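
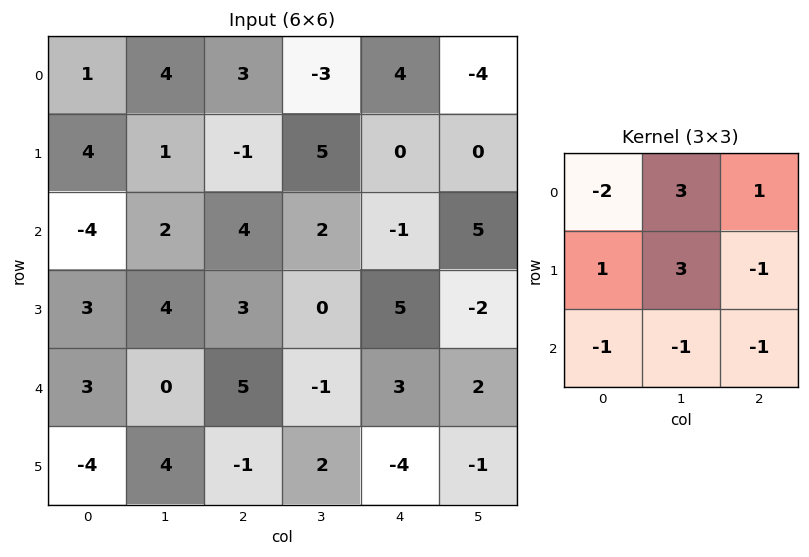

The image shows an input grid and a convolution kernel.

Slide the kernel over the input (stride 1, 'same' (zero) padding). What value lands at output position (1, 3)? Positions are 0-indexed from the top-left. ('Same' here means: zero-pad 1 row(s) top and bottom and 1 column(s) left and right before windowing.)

-2

The receptive field on the zero-padded input at this output position is [3 -3 4 / -1 5 0 / 4 2 -1]. Elementwise product with the kernel and sum: 3·-2 + -3·3 + 4·1 + -1·1 + 5·3 + 0·-1 + 4·-1 + 2·-1 + -1·-1.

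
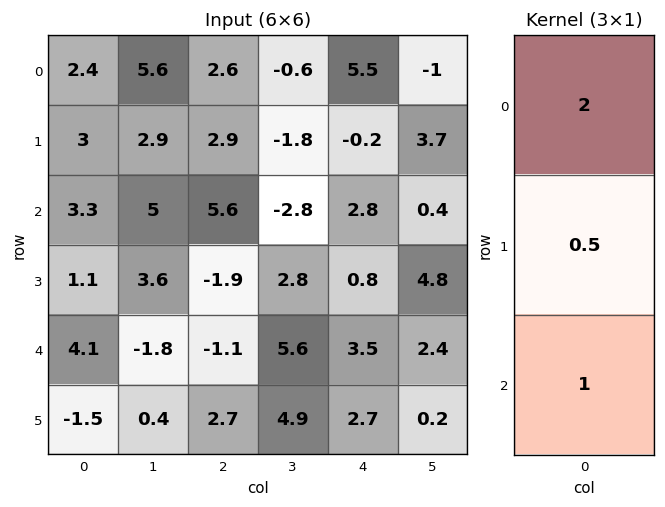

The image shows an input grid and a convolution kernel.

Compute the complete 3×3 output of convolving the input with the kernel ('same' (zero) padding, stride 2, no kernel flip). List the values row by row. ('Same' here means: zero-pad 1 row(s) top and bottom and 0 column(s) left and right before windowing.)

Output[0,0]: The receptive field on the zero-padded input at this output position is [0 / 2.4 / 3]. Elementwise product with the kernel and sum: 0·2 + 2.4·0.5 + 3·1.
Output[0,1]: The receptive field on the zero-padded input at this output position is [0 / 2.6 / 2.9]. Elementwise product with the kernel and sum: 0·2 + 2.6·0.5 + 2.9·1.

4.2 4.2 2.55
8.75 6.7 1.8
2.75 -1.65 6.05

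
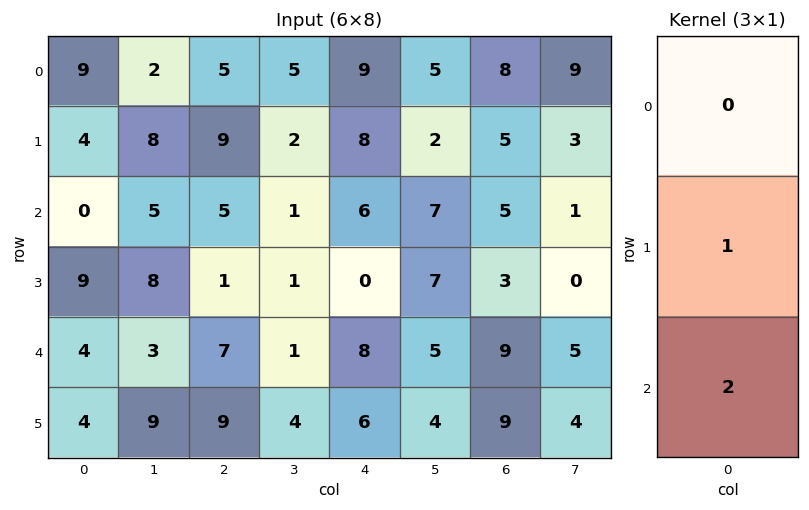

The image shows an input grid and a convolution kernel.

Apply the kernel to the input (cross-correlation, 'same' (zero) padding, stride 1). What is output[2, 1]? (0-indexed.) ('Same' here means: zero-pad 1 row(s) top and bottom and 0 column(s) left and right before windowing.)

The receptive field on the zero-padded input at this output position is [8 / 5 / 8]. Elementwise product with the kernel and sum: 5·1 + 8·2.

21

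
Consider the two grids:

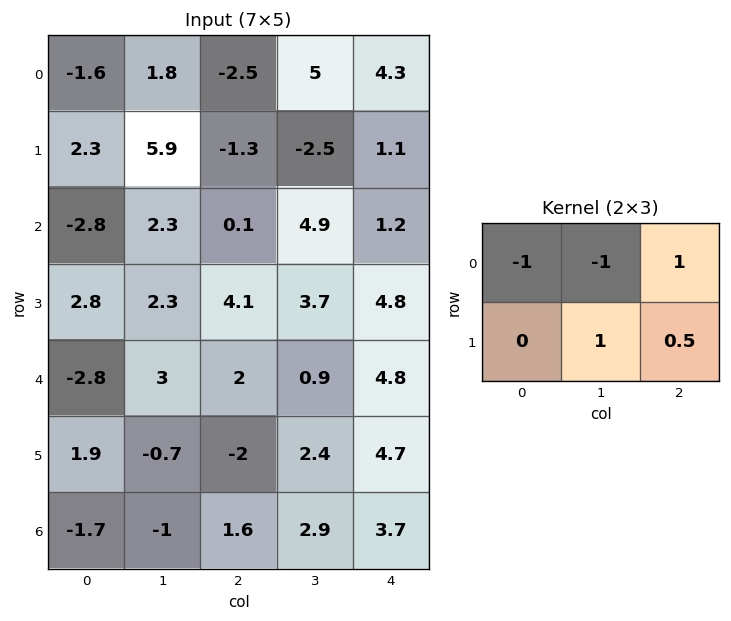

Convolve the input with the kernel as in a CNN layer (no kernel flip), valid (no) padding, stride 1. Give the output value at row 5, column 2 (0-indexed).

9.05

The receptive field on the input at this output position is [-2 2.4 4.7 / 1.6 2.9 3.7]. Elementwise product with the kernel and sum: -2·-1 + 2.4·-1 + 4.7·1 + 2.9·1 + 3.7·0.5.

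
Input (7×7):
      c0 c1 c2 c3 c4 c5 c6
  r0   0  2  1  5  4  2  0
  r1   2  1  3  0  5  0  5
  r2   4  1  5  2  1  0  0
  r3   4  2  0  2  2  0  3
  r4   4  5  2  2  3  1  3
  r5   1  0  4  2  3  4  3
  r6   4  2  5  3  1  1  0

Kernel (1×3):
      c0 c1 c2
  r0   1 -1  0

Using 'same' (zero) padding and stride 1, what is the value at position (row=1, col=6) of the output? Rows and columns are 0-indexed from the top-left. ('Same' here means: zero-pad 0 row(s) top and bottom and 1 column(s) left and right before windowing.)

-5

The receptive field on the zero-padded input at this output position is [0 5 0]. Elementwise product with the kernel and sum: 0·1 + 5·-1.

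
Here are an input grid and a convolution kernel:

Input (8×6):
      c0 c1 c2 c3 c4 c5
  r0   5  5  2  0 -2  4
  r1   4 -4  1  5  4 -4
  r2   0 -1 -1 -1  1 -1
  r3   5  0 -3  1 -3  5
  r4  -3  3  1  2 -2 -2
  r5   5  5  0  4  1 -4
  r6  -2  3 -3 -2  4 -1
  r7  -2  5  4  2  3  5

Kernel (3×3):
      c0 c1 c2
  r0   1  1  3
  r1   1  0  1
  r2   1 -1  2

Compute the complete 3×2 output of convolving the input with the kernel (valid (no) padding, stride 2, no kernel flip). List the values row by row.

20 3
-6 -10
-3 5

Output[0,0]: The receptive field on the input at this output position is [5 5 2 / 4 -4 1 / 0 -1 -1]. Elementwise product with the kernel and sum: 5·1 + 5·1 + 2·3 + 4·1 + 1·1 + 0·1 + -1·-1 + -1·2.
Output[0,1]: The receptive field on the input at this output position is [2 0 -2 / 1 5 4 / -1 -1 1]. Elementwise product with the kernel and sum: 2·1 + 0·1 + -2·3 + 1·1 + 4·1 + -1·1 + -1·-1 + 1·2.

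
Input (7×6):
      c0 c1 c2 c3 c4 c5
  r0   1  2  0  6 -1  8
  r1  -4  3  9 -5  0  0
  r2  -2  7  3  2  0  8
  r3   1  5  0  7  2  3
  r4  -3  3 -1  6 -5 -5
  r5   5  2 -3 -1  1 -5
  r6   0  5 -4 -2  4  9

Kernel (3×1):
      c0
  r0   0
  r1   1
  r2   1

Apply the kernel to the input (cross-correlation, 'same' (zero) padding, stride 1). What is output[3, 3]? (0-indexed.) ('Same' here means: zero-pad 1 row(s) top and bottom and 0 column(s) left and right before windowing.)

The receptive field on the zero-padded input at this output position is [2 / 7 / 6]. Elementwise product with the kernel and sum: 7·1 + 6·1.

13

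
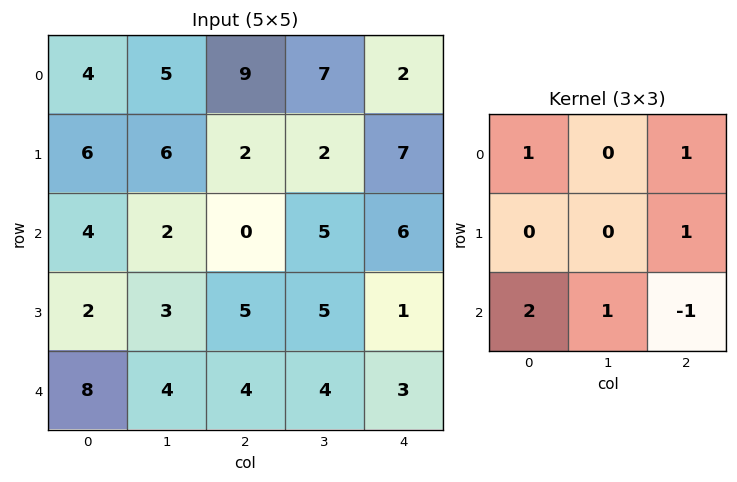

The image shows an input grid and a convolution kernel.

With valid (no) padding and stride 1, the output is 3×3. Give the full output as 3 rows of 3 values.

25 13 17
10 19 29
25 20 16

Output[0,0]: The receptive field on the input at this output position is [4 5 9 / 6 6 2 / 4 2 0]. Elementwise product with the kernel and sum: 4·1 + 9·1 + 2·1 + 4·2 + 2·1 + 0·-1.
Output[0,1]: The receptive field on the input at this output position is [5 9 7 / 6 2 2 / 2 0 5]. Elementwise product with the kernel and sum: 5·1 + 7·1 + 2·1 + 2·2 + 0·1 + 5·-1.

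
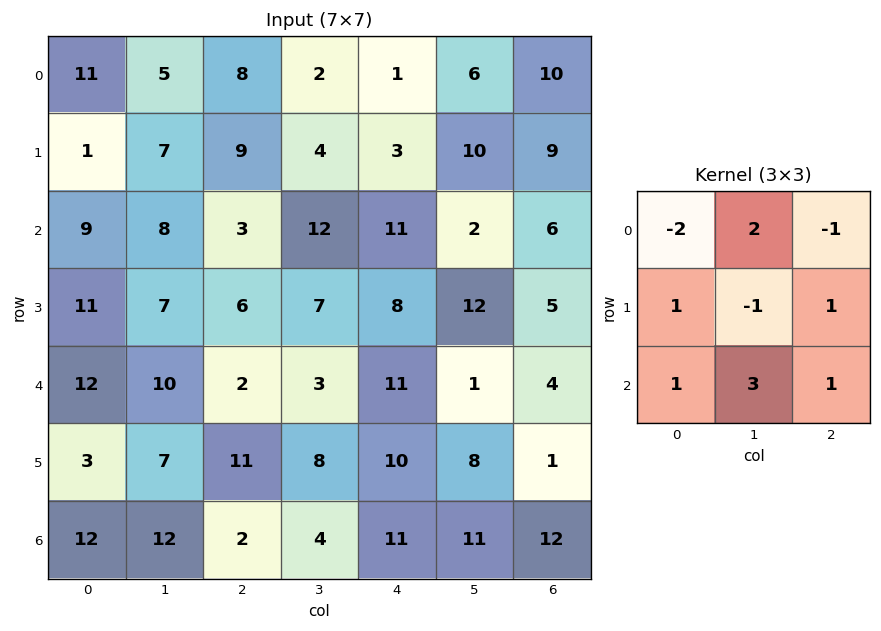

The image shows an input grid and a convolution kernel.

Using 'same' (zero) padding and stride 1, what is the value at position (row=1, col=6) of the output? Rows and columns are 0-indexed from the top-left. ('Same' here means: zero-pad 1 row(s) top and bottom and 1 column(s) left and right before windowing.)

The receptive field on the zero-padded input at this output position is [6 10 0 / 10 9 0 / 2 6 0]. Elementwise product with the kernel and sum: 6·-2 + 10·2 + 0·-1 + 10·1 + 9·-1 + 0·1 + 2·1 + 6·3 + 0·1.

29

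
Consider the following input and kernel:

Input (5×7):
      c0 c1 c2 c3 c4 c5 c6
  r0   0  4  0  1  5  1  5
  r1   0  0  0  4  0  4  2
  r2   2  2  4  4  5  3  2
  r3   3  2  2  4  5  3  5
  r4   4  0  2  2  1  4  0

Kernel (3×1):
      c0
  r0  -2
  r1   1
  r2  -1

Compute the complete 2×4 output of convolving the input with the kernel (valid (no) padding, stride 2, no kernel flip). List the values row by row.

Output[0,0]: The receptive field on the input at this output position is [0 / 0 / 2]. Elementwise product with the kernel and sum: 0·-2 + 0·1 + 2·-1.
Output[0,1]: The receptive field on the input at this output position is [0 / 0 / 4]. Elementwise product with the kernel and sum: 0·-2 + 0·1 + 4·-1.

-2 -4 -15 -10
-5 -8 -6 1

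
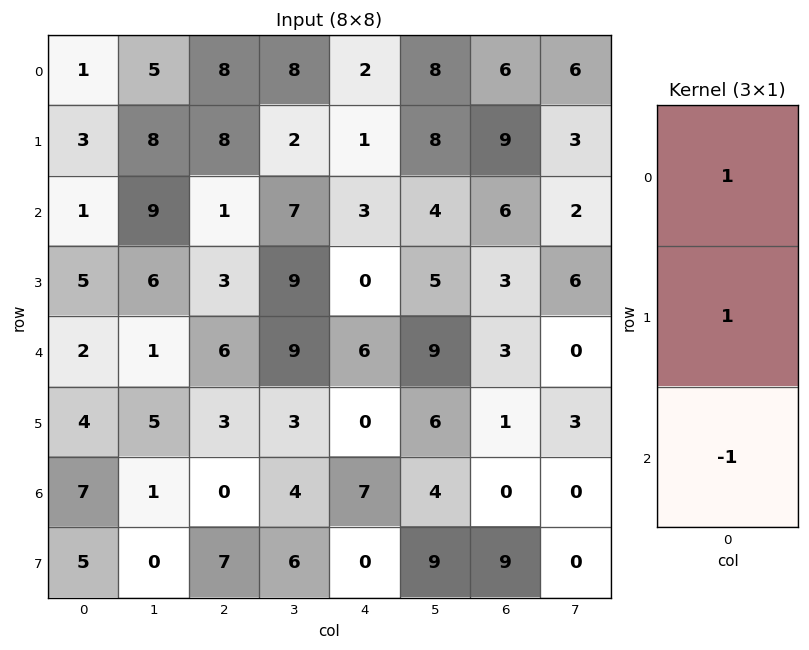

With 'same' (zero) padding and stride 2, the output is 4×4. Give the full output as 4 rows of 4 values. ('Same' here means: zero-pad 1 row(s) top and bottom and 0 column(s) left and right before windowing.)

-2 0 1 -3
-1 6 4 12
3 6 6 5
6 -4 7 -8

Output[0,0]: The receptive field on the zero-padded input at this output position is [0 / 1 / 3]. Elementwise product with the kernel and sum: 0·1 + 1·1 + 3·-1.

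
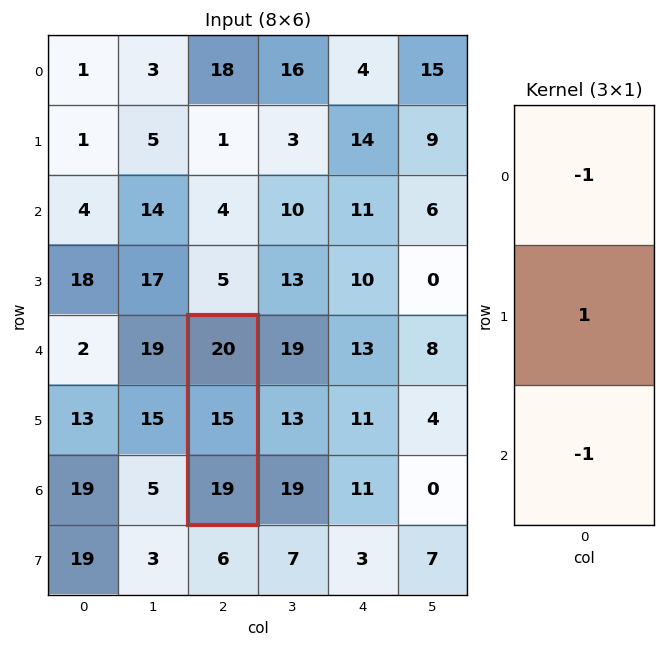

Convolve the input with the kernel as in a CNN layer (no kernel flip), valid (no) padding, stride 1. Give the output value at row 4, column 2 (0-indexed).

-24

The receptive field on the input at this output position is [20 / 15 / 19]. Elementwise product with the kernel and sum: 20·-1 + 15·1 + 19·-1.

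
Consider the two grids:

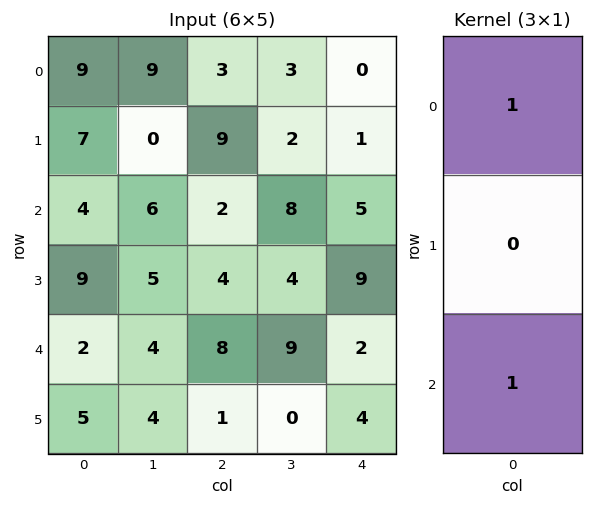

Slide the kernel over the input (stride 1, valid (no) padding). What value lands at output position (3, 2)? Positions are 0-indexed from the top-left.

5

The receptive field on the input at this output position is [4 / 8 / 1]. Elementwise product with the kernel and sum: 4·1 + 1·1.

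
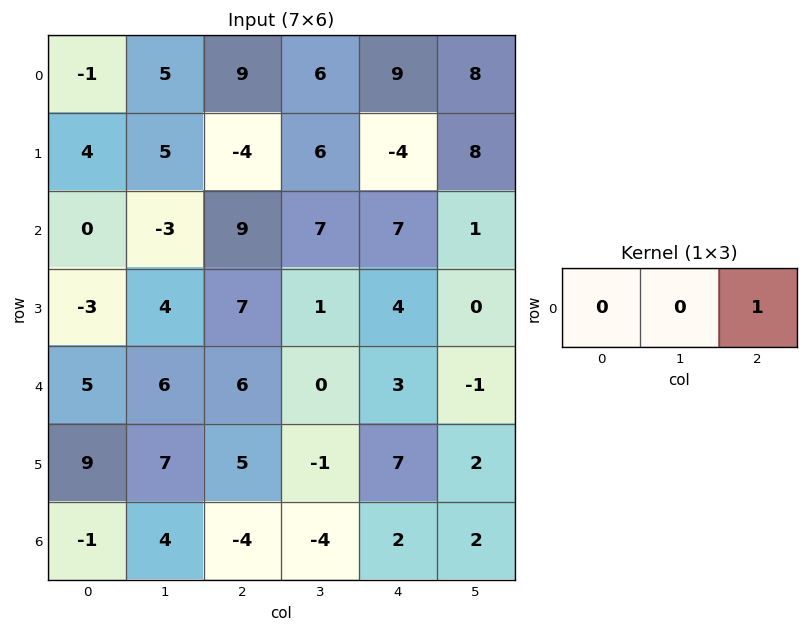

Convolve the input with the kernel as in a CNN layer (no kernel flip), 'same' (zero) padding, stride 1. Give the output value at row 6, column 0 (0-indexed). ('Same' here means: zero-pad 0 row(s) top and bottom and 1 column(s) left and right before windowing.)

4

The receptive field on the zero-padded input at this output position is [0 -1 4]. Elementwise product with the kernel and sum: 4·1.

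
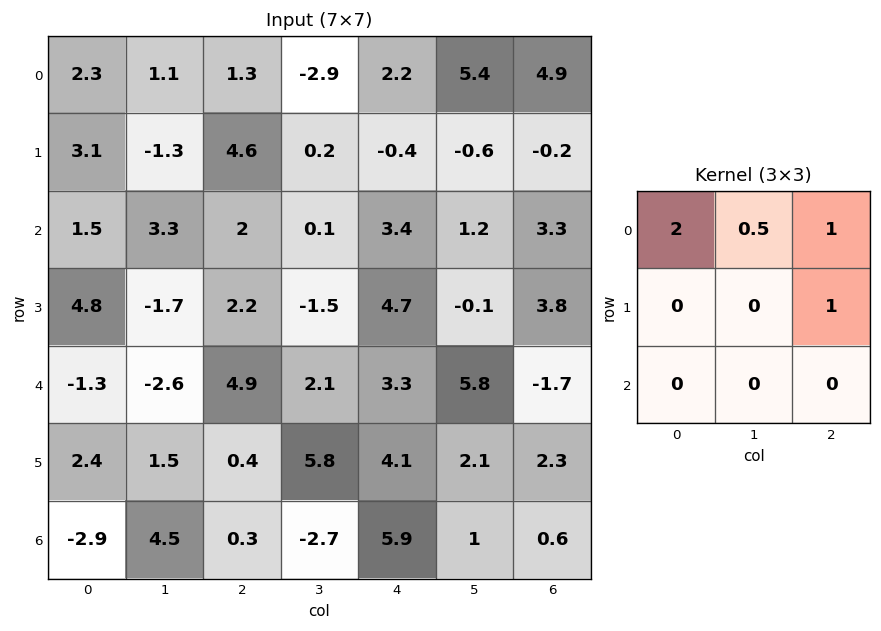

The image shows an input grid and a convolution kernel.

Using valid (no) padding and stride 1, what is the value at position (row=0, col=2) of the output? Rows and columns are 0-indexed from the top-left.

2.95

The receptive field on the input at this output position is [1.3 -2.9 2.2 / 4.6 0.2 -0.4 / 2 0.1 3.4]. Elementwise product with the kernel and sum: 1.3·2 + -2.9·0.5 + 2.2·1 + -0.4·1.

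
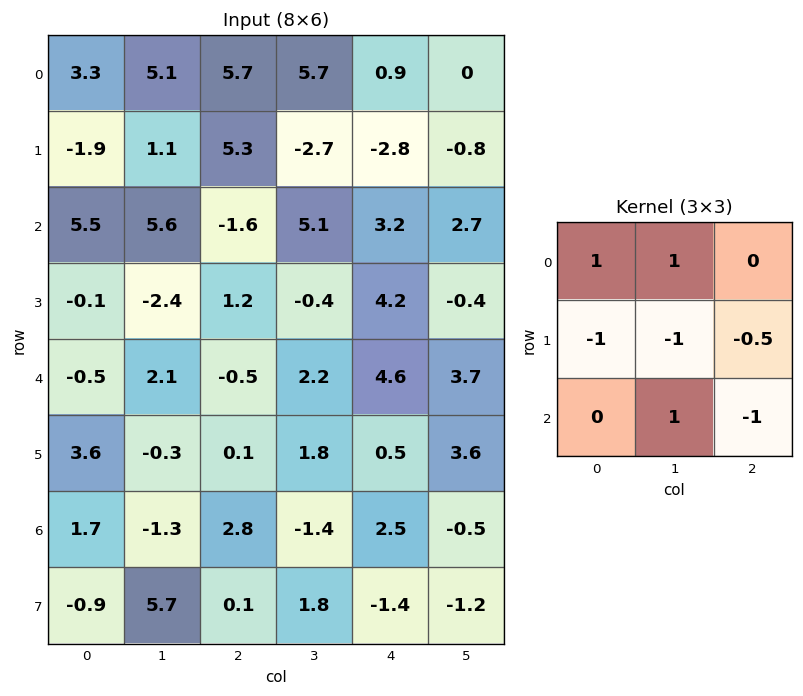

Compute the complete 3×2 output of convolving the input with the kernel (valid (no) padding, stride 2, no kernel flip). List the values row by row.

13.75 12.1
15.6 -1.8
-5.85 -4.35

Output[0,0]: The receptive field on the input at this output position is [3.3 5.1 5.7 / -1.9 1.1 5.3 / 5.5 5.6 -1.6]. Elementwise product with the kernel and sum: 3.3·1 + 5.1·1 + -1.9·-1 + 1.1·-1 + 5.3·-0.5 + 5.6·1 + -1.6·-1.
Output[0,1]: The receptive field on the input at this output position is [5.7 5.7 0.9 / 5.3 -2.7 -2.8 / -1.6 5.1 3.2]. Elementwise product with the kernel and sum: 5.7·1 + 5.7·1 + 5.3·-1 + -2.7·-1 + -2.8·-0.5 + 5.1·1 + 3.2·-1.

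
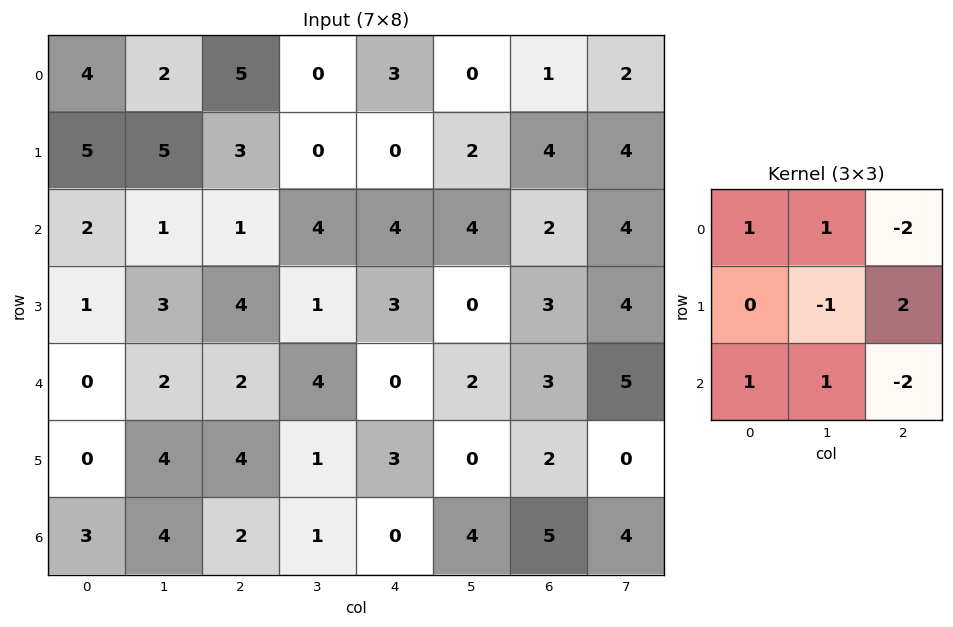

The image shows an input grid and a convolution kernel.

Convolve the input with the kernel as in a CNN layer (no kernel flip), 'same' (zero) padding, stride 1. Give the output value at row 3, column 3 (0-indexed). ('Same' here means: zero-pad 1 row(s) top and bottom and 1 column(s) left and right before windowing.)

8

The receptive field on the zero-padded input at this output position is [1 4 4 / 4 1 3 / 2 4 0]. Elementwise product with the kernel and sum: 1·1 + 4·1 + 4·-2 + 1·-1 + 3·2 + 2·1 + 4·1 + 0·-2.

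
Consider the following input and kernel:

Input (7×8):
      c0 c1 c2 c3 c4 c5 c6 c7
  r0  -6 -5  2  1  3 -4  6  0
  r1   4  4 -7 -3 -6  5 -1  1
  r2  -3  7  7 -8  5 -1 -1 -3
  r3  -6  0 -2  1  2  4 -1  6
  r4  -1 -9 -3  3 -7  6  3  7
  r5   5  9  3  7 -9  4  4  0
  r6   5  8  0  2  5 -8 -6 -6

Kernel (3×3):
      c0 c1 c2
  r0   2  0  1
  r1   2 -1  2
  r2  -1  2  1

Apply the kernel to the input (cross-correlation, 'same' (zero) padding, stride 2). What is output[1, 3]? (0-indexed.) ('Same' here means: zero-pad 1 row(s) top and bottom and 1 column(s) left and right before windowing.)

4

The receptive field on the zero-padded input at this output position is [5 -1 1 / -1 -1 -3 / 4 -1 6]. Elementwise product with the kernel and sum: 5·2 + 1·1 + -1·2 + -1·-1 + -3·2 + 4·-1 + -1·2 + 6·1.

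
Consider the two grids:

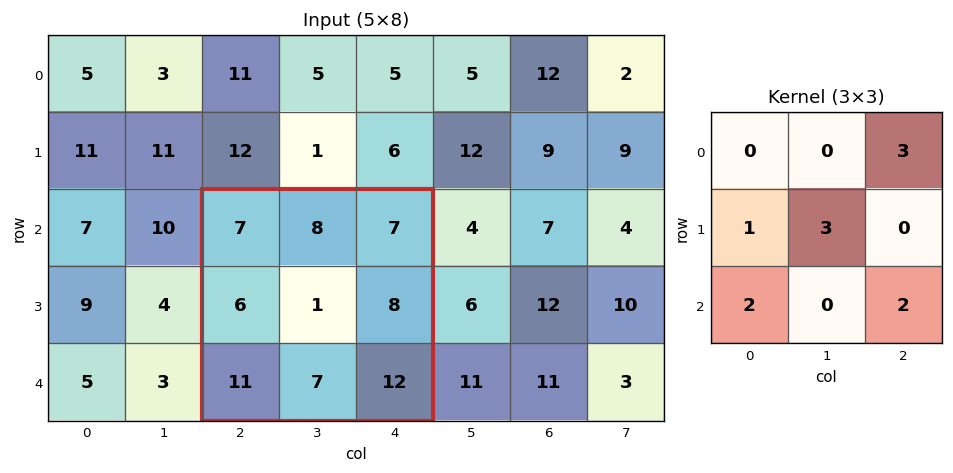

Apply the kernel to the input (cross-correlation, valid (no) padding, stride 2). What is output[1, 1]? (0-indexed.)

76

The receptive field on the input at this output position is [7 8 7 / 6 1 8 / 11 7 12]. Elementwise product with the kernel and sum: 7·3 + 6·1 + 1·3 + 11·2 + 12·2.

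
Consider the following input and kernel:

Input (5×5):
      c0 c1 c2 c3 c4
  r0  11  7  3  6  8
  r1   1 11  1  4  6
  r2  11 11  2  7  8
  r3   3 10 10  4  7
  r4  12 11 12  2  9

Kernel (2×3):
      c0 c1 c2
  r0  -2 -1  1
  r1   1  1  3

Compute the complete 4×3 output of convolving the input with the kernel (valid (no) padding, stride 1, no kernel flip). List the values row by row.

-11 13 19
16 15 33
12 15 32
53 3 24

Output[0,0]: The receptive field on the input at this output position is [11 7 3 / 1 11 1]. Elementwise product with the kernel and sum: 11·-2 + 7·-1 + 3·1 + 1·1 + 11·1 + 1·3.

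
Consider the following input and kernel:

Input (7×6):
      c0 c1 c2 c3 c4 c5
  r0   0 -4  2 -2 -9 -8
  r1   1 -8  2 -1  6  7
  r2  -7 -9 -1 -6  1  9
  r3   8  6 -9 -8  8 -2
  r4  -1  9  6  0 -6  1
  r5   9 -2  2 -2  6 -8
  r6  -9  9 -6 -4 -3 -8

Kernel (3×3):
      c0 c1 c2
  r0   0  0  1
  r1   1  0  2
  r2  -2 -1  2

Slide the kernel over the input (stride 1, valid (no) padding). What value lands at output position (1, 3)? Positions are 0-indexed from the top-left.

23

The receptive field on the input at this output position is [-1 6 7 / -6 1 9 / -8 8 -2]. Elementwise product with the kernel and sum: 7·1 + -6·1 + 9·2 + -8·-2 + 8·-1 + -2·2.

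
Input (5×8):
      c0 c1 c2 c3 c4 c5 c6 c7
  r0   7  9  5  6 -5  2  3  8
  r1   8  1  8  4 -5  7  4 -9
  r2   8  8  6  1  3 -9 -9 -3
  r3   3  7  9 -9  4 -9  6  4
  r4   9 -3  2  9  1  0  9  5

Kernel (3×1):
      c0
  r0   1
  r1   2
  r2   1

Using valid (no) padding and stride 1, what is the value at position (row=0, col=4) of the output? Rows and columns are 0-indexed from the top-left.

-12

The receptive field on the input at this output position is [-5 / -5 / 3]. Elementwise product with the kernel and sum: -5·1 + -5·2 + 3·1.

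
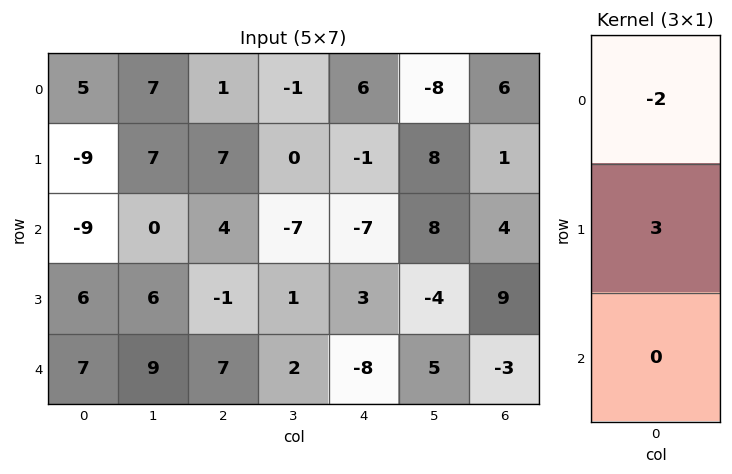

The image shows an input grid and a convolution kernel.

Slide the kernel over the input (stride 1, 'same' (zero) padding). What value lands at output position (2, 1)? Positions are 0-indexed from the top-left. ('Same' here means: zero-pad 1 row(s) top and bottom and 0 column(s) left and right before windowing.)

The receptive field on the zero-padded input at this output position is [7 / 0 / 6]. Elementwise product with the kernel and sum: 7·-2 + 0·3.

-14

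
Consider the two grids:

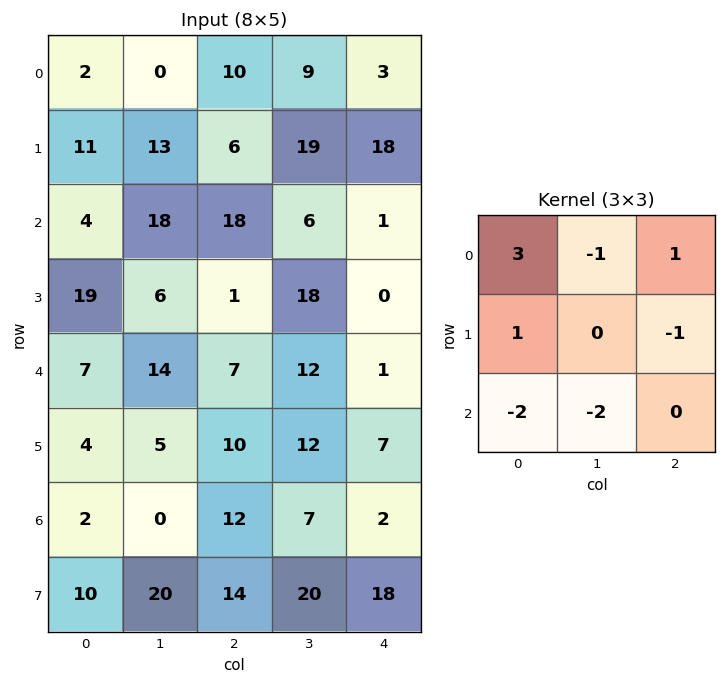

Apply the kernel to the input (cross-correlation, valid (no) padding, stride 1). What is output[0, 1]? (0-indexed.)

-79

The receptive field on the input at this output position is [0 10 9 / 13 6 19 / 18 18 6]. Elementwise product with the kernel and sum: 0·3 + 10·-1 + 9·1 + 13·1 + 19·-1 + 18·-2 + 18·-2.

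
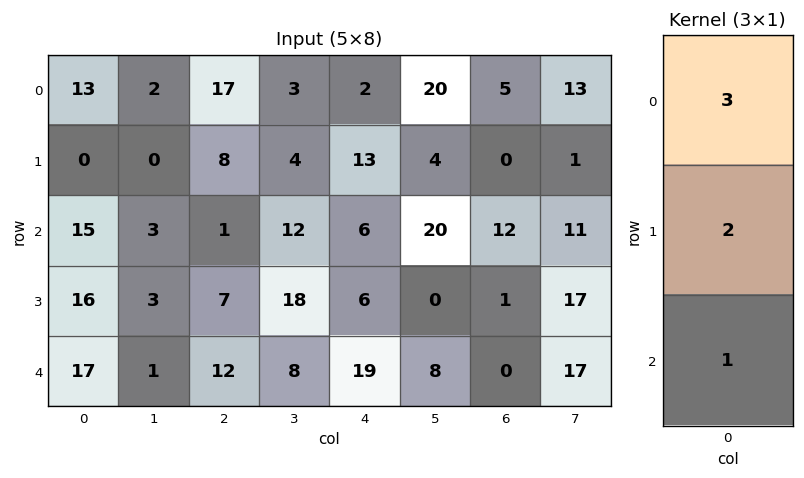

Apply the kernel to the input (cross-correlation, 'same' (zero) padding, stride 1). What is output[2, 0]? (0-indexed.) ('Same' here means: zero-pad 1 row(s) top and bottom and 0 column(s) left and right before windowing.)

46

The receptive field on the zero-padded input at this output position is [0 / 15 / 16]. Elementwise product with the kernel and sum: 0·3 + 15·2 + 16·1.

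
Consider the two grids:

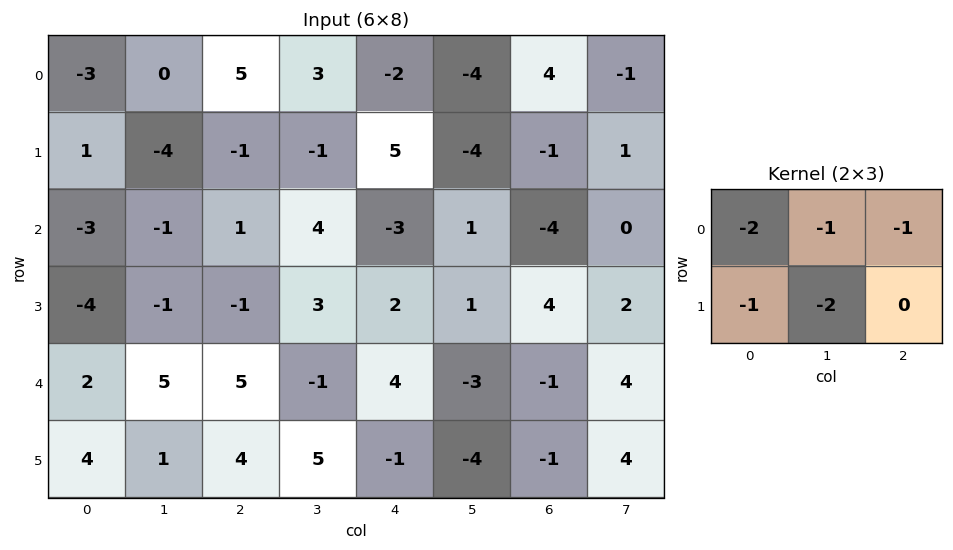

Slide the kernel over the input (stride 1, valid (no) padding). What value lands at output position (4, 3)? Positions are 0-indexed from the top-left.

The receptive field on the input at this output position is [-1 4 -3 / 5 -1 -4]. Elementwise product with the kernel and sum: -1·-2 + 4·-1 + -3·-1 + 5·-1 + -1·-2.

-2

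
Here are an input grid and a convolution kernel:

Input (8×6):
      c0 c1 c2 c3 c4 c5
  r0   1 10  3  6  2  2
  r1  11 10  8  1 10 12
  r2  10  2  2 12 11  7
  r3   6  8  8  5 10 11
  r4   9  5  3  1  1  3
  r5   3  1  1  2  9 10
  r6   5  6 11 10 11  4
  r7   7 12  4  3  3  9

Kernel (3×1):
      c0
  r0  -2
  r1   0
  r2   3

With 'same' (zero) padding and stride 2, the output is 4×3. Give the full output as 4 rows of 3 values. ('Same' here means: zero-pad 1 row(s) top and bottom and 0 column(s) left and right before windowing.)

Output[0,0]: The receptive field on the zero-padded input at this output position is [0 / 1 / 11]. Elementwise product with the kernel and sum: 0·-2 + 11·3.
Output[0,1]: The receptive field on the zero-padded input at this output position is [0 / 3 / 8]. Elementwise product with the kernel and sum: 0·-2 + 8·3.

33 24 30
-4 8 10
-3 -13 7
15 10 -9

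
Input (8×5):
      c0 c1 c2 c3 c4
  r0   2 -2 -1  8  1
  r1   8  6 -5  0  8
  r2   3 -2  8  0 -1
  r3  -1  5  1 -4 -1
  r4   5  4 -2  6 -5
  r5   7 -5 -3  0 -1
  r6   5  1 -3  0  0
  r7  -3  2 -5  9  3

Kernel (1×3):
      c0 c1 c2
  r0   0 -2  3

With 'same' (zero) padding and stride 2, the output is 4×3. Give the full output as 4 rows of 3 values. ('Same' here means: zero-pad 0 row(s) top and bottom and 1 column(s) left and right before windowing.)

-10 26 -2
-12 -16 2
2 22 10
-7 6 0

Output[0,0]: The receptive field on the zero-padded input at this output position is [0 2 -2]. Elementwise product with the kernel and sum: 2·-2 + -2·3.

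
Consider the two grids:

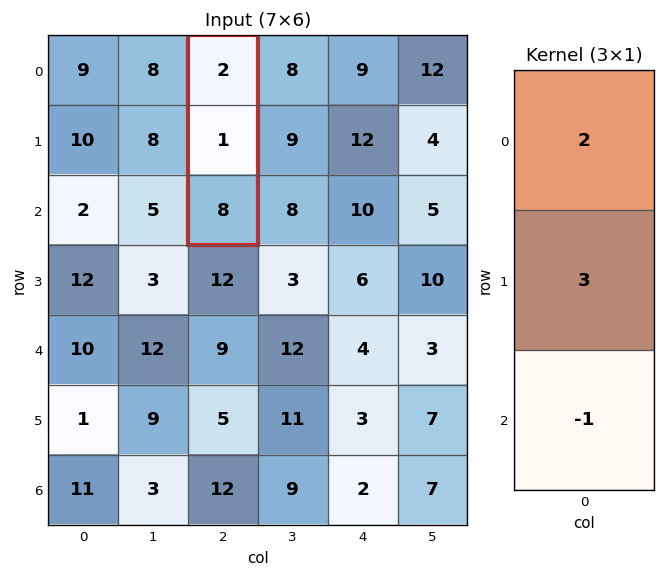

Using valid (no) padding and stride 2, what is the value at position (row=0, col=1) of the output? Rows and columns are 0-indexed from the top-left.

-1

The receptive field on the input at this output position is [2 / 1 / 8]. Elementwise product with the kernel and sum: 2·2 + 1·3 + 8·-1.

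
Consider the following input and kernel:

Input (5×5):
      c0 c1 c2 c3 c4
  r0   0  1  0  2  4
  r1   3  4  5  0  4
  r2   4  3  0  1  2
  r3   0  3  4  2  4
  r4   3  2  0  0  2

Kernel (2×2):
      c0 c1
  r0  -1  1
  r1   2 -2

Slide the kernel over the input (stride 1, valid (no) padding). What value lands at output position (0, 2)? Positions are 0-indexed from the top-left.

The receptive field on the input at this output position is [0 2 / 5 0]. Elementwise product with the kernel and sum: 0·-1 + 2·1 + 5·2 + 0·-2.

12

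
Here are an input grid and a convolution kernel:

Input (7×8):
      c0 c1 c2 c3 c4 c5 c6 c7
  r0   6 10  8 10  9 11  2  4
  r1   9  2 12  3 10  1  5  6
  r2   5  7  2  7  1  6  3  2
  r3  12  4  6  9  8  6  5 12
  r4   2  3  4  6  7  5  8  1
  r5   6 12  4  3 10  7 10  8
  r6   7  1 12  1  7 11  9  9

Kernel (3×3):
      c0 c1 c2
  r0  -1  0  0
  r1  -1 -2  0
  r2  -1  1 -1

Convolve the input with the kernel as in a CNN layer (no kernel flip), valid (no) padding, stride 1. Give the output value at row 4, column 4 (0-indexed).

-36

The receptive field on the input at this output position is [7 5 8 / 10 7 10 / 7 11 9]. Elementwise product with the kernel and sum: 7·-1 + 10·-1 + 7·-2 + 7·-1 + 11·1 + 9·-1.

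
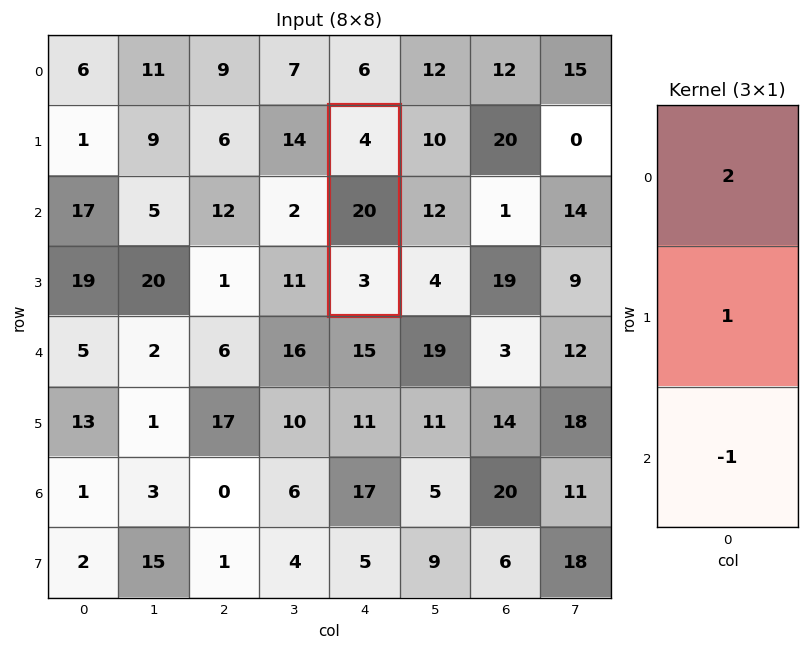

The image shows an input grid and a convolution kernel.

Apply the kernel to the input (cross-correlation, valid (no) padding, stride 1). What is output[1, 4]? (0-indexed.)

25

The receptive field on the input at this output position is [4 / 20 / 3]. Elementwise product with the kernel and sum: 4·2 + 20·1 + 3·-1.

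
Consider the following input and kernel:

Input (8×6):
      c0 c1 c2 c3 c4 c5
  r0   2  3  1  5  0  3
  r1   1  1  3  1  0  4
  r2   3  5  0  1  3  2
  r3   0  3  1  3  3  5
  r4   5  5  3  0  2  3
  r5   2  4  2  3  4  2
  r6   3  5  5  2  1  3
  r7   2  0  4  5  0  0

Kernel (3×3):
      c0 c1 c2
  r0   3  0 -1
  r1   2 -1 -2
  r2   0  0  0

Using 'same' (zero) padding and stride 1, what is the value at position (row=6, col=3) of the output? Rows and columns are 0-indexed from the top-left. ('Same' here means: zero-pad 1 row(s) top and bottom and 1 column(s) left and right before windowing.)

8

The receptive field on the zero-padded input at this output position is [2 3 4 / 5 2 1 / 4 5 0]. Elementwise product with the kernel and sum: 2·3 + 4·-1 + 5·2 + 2·-1 + 1·-2.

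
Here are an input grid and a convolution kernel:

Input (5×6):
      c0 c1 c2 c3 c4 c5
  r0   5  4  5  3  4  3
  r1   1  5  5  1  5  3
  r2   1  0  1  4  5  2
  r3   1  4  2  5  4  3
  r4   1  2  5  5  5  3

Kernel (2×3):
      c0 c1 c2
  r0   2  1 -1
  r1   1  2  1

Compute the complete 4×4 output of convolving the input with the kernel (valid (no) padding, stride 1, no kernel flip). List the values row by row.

Output[0,0]: The receptive field on the input at this output position is [5 4 5 / 1 5 5]. Elementwise product with the kernel and sum: 5·2 + 4·1 + 5·-1 + 1·1 + 5·2 + 5·1.
Output[0,1]: The receptive field on the input at this output position is [4 5 3 / 5 5 1]. Elementwise product with the kernel and sum: 4·2 + 5·1 + 3·-1 + 5·1 + 5·2 + 1·1.

25 26 21 21
4 20 20 20
12 10 17 27
14 22 25 29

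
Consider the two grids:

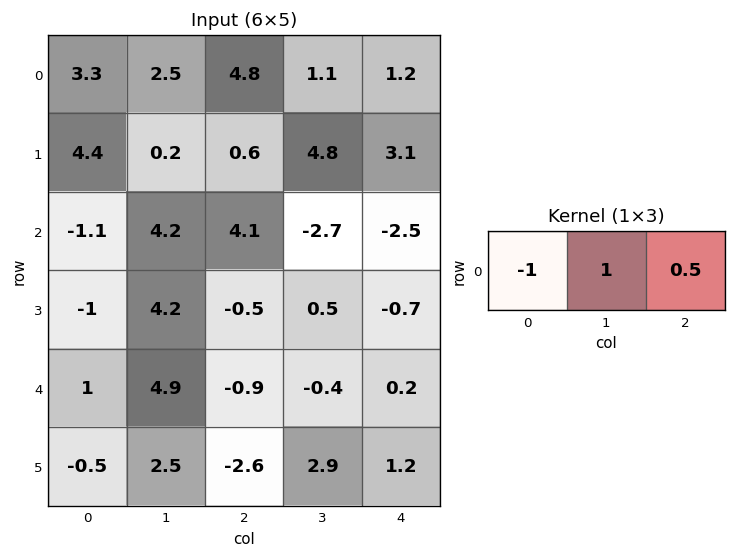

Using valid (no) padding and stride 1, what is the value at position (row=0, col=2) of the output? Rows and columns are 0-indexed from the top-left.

The receptive field on the input at this output position is [4.8 1.1 1.2]. Elementwise product with the kernel and sum: 4.8·-1 + 1.1·1 + 1.2·0.5.

-3.1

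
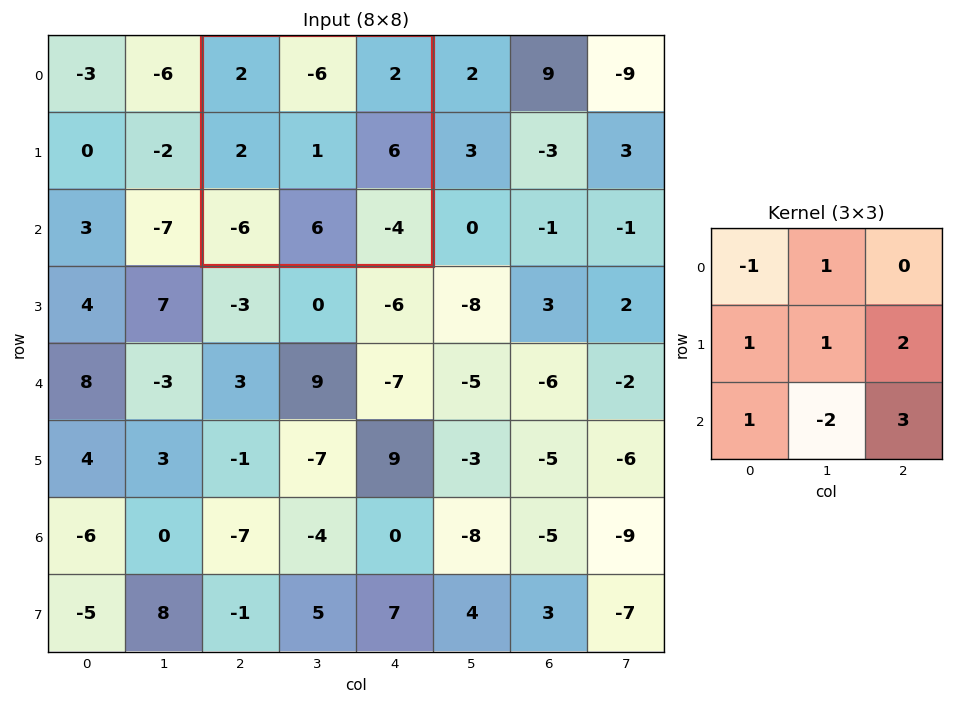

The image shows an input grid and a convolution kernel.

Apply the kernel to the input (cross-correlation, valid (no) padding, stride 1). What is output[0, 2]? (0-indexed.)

-23

The receptive field on the input at this output position is [2 -6 2 / 2 1 6 / -6 6 -4]. Elementwise product with the kernel and sum: 2·-1 + -6·1 + 2·1 + 1·1 + 6·2 + -6·1 + 6·-2 + -4·3.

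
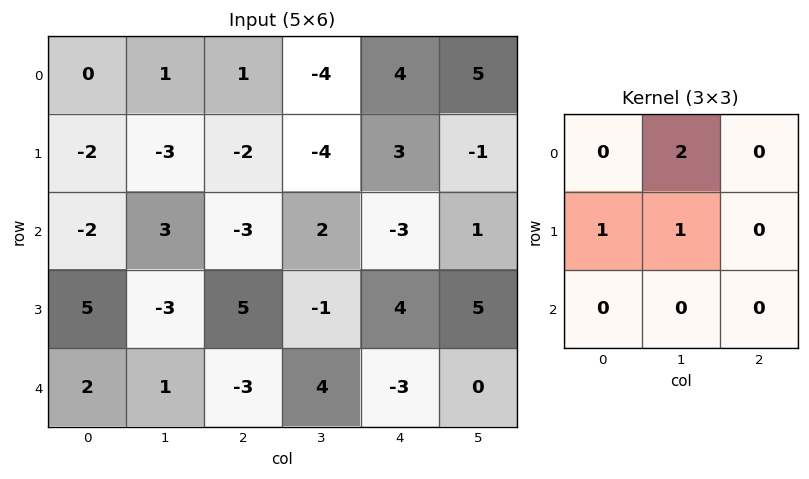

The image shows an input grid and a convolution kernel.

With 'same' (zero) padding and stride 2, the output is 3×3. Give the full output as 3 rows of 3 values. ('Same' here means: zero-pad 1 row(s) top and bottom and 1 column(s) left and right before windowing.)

0 2 0
-6 -4 5
12 8 9

Output[0,0]: The receptive field on the zero-padded input at this output position is [0 0 0 / 0 0 1 / 0 -2 -3]. Elementwise product with the kernel and sum: 0·2 + 0·1 + 0·1.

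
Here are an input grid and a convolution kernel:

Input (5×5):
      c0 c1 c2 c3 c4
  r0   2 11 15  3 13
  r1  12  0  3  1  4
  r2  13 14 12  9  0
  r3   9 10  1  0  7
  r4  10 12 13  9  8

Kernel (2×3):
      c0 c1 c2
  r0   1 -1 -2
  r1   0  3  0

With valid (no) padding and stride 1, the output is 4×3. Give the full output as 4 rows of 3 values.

Output[0,0]: The receptive field on the input at this output position is [2 11 15 / 12 0 3]. Elementwise product with the kernel and sum: 2·1 + 11·-1 + 15·-2 + 0·3.
Output[0,1]: The receptive field on the input at this output position is [11 15 3 / 0 3 1]. Elementwise product with the kernel and sum: 11·1 + 15·-1 + 3·-2 + 3·3.

-39 -1 -11
48 31 21
5 -13 3
33 48 14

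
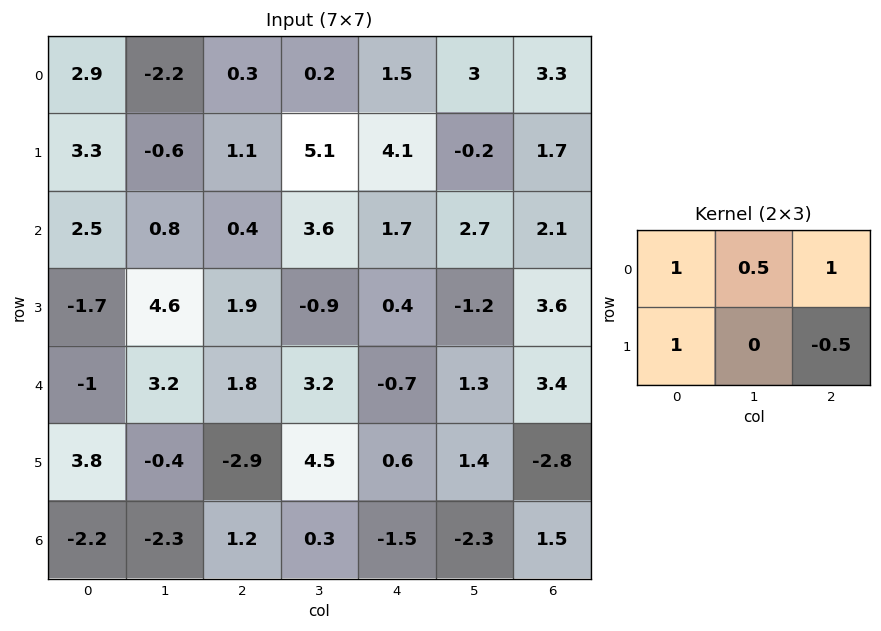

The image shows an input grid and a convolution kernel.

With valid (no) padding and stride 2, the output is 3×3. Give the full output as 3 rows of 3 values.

4.85 0.95 9.55
0.65 5.6 3.75
7.65 -0.5 5.35

Output[0,0]: The receptive field on the input at this output position is [2.9 -2.2 0.3 / 3.3 -0.6 1.1]. Elementwise product with the kernel and sum: 2.9·1 + -2.2·0.5 + 0.3·1 + 3.3·1 + 1.1·-0.5.
Output[0,1]: The receptive field on the input at this output position is [0.3 0.2 1.5 / 1.1 5.1 4.1]. Elementwise product with the kernel and sum: 0.3·1 + 0.2·0.5 + 1.5·1 + 1.1·1 + 4.1·-0.5.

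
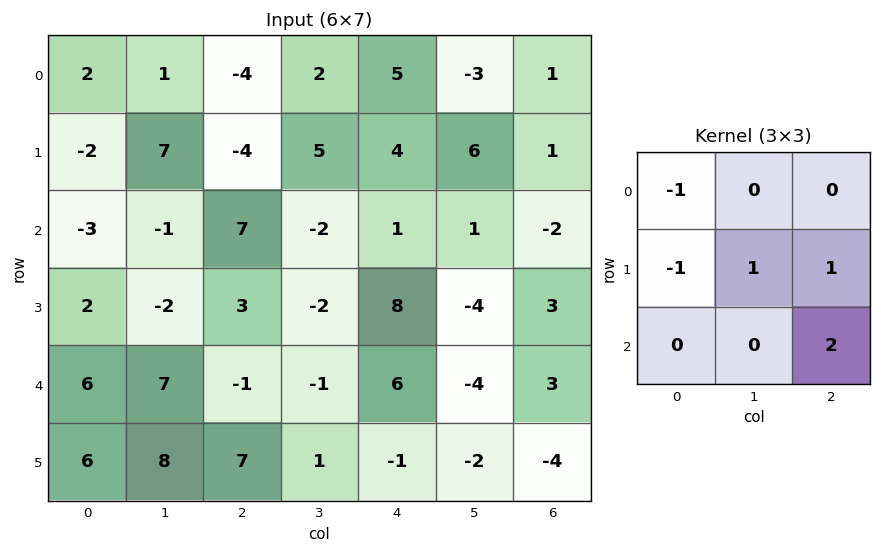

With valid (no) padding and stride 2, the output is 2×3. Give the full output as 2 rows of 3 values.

Output[0,0]: The receptive field on the input at this output position is [2 1 -4 / -2 7 -4 / -3 -1 7]. Elementwise product with the kernel and sum: 2·-1 + -2·-1 + 7·1 + -4·1 + 7·2.
Output[0,1]: The receptive field on the input at this output position is [-4 2 5 / -4 5 4 / 7 -2 1]. Elementwise product with the kernel and sum: -4·-1 + -4·-1 + 5·1 + 4·1 + 1·2.

17 19 -6
0 8 -4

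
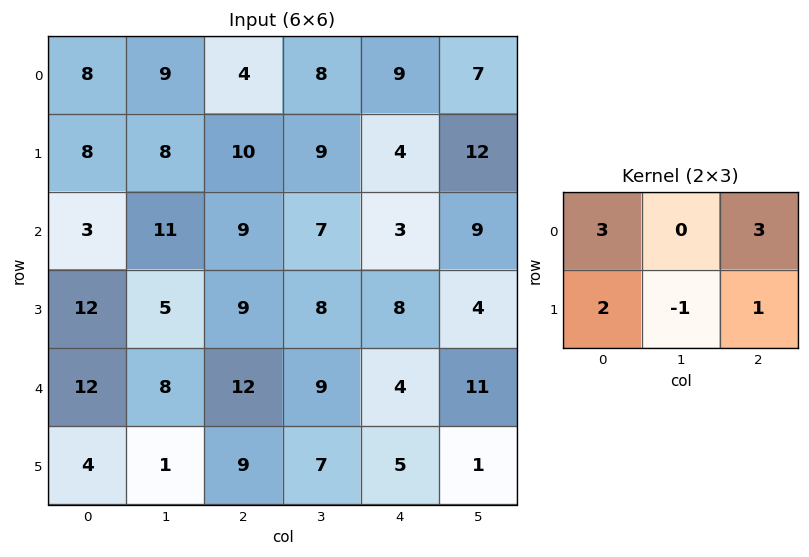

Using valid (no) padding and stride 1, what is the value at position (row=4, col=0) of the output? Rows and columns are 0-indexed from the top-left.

The receptive field on the input at this output position is [12 8 12 / 4 1 9]. Elementwise product with the kernel and sum: 12·3 + 12·3 + 4·2 + 1·-1 + 9·1.

88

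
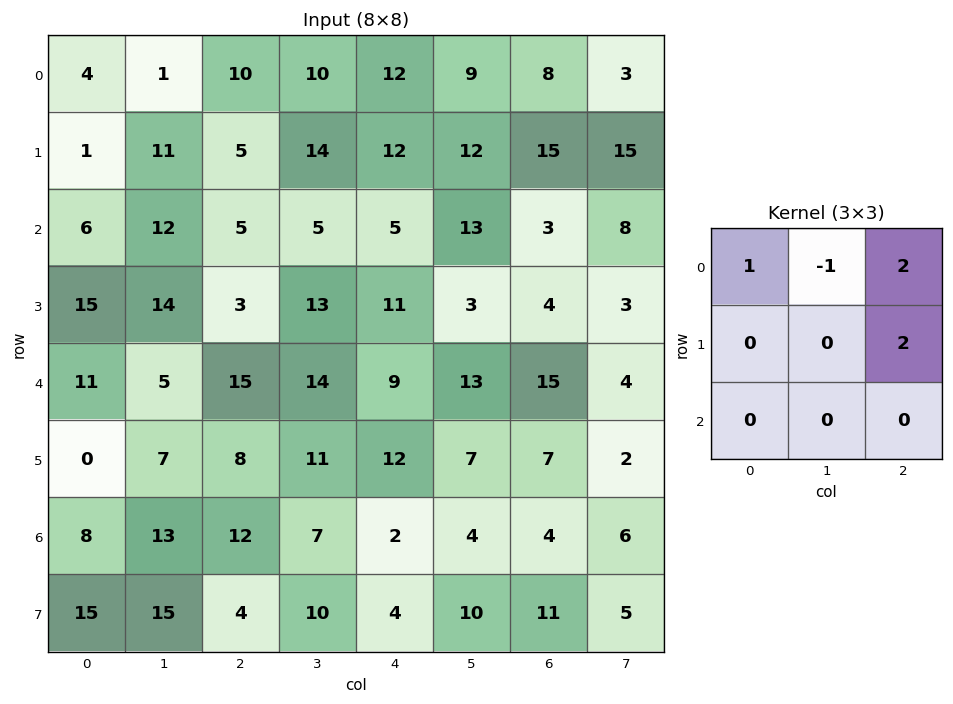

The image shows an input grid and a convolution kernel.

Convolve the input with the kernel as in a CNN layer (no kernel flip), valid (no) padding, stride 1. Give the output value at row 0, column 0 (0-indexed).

The receptive field on the input at this output position is [4 1 10 / 1 11 5 / 6 12 5]. Elementwise product with the kernel and sum: 4·1 + 1·-1 + 10·2 + 5·2.

33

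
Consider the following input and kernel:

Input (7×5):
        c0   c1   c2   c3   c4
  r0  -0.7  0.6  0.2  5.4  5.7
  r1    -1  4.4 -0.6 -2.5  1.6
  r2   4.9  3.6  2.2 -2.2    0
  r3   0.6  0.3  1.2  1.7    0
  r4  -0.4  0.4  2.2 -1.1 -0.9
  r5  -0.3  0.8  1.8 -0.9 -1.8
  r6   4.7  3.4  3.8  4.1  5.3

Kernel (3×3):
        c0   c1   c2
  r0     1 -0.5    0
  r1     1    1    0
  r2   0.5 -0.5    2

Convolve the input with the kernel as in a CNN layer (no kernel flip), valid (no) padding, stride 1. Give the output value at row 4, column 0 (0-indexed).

8.15

The receptive field on the input at this output position is [-0.4 0.4 2.2 / -0.3 0.8 1.8 / 4.7 3.4 3.8]. Elementwise product with the kernel and sum: -0.4·1 + 0.4·-0.5 + -0.3·1 + 0.8·1 + 4.7·0.5 + 3.4·-0.5 + 3.8·2.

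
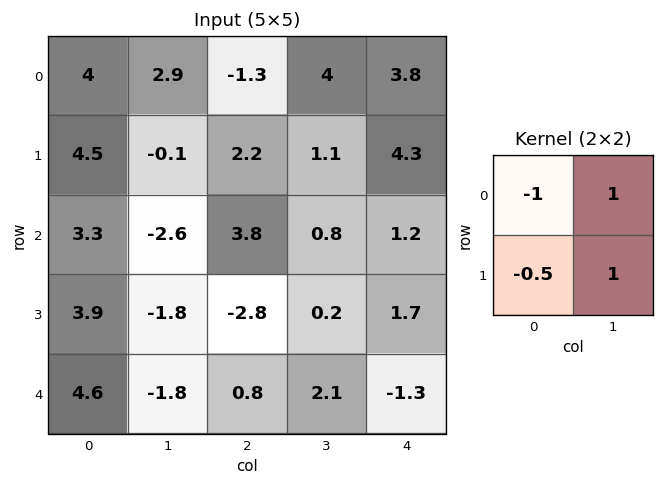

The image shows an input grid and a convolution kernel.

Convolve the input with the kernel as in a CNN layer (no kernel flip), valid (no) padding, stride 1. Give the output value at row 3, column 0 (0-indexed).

The receptive field on the input at this output position is [3.9 -1.8 / 4.6 -1.8]. Elementwise product with the kernel and sum: 3.9·-1 + -1.8·1 + 4.6·-0.5 + -1.8·1.

-9.8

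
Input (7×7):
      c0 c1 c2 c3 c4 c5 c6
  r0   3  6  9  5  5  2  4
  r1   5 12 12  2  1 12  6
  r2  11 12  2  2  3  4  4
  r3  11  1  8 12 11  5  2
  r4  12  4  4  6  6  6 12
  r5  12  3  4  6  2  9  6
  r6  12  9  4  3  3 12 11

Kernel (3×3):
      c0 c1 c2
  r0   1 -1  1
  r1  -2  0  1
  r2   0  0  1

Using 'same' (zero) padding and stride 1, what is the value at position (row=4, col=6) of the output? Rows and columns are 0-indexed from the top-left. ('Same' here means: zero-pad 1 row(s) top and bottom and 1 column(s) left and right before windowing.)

The receptive field on the zero-padded input at this output position is [5 2 0 / 6 12 0 / 9 6 0]. Elementwise product with the kernel and sum: 5·1 + 2·-1 + 0·1 + 6·-2 + 0·1 + 0·1.

-9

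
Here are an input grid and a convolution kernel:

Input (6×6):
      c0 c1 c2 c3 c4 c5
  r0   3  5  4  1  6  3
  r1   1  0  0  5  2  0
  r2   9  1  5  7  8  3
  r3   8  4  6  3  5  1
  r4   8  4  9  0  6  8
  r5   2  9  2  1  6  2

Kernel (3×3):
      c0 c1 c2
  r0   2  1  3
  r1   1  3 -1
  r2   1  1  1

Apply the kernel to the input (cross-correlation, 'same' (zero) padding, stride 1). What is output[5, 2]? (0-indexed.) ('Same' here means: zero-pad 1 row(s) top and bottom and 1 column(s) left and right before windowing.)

31

The receptive field on the zero-padded input at this output position is [4 9 0 / 9 2 1 / 0 0 0]. Elementwise product with the kernel and sum: 4·2 + 9·1 + 0·3 + 9·1 + 2·3 + 1·-1 + 0·1 + 0·1 + 0·1.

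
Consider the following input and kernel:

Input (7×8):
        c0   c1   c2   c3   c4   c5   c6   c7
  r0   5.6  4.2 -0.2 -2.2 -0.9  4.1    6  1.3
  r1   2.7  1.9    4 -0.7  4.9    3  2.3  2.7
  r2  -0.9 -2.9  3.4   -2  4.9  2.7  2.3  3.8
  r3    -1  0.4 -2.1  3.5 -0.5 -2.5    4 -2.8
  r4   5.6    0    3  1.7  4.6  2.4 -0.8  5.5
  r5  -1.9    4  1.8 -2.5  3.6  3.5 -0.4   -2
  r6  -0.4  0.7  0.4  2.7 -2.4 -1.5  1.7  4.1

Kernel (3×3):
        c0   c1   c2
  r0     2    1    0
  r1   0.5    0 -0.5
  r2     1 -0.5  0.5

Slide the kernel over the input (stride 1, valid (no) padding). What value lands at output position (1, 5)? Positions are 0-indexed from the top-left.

1.85

The receptive field on the input at this output position is [3 2.3 2.7 / 2.7 2.3 3.8 / -2.5 4 -2.8]. Elementwise product with the kernel and sum: 3·2 + 2.3·1 + 2.7·0.5 + 3.8·-0.5 + -2.5·1 + 4·-0.5 + -2.8·0.5.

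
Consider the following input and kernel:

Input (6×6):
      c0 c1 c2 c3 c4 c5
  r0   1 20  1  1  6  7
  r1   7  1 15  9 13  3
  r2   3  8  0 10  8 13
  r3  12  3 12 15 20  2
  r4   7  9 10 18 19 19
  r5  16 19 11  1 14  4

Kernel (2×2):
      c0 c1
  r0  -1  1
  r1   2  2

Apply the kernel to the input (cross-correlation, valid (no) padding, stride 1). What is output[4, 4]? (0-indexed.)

36

The receptive field on the input at this output position is [19 19 / 14 4]. Elementwise product with the kernel and sum: 19·-1 + 19·1 + 14·2 + 4·2.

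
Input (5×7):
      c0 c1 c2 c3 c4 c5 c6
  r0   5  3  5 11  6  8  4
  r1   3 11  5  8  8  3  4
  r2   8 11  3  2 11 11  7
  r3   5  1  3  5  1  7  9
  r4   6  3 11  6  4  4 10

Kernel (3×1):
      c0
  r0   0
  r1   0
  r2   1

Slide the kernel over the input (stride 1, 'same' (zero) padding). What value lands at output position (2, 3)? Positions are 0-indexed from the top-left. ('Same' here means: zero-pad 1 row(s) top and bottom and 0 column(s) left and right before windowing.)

The receptive field on the zero-padded input at this output position is [8 / 2 / 5]. Elementwise product with the kernel and sum: 5·1.

5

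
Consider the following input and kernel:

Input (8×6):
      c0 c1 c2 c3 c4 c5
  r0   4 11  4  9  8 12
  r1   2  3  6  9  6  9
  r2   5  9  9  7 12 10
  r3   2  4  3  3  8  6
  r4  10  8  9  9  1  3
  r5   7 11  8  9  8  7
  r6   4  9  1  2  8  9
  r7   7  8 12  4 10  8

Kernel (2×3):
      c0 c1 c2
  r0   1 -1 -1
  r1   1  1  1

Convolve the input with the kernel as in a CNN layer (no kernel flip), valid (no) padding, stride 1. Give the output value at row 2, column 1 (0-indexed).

3

The receptive field on the input at this output position is [9 9 7 / 4 3 3]. Elementwise product with the kernel and sum: 9·1 + 9·-1 + 7·-1 + 4·1 + 3·1 + 3·1.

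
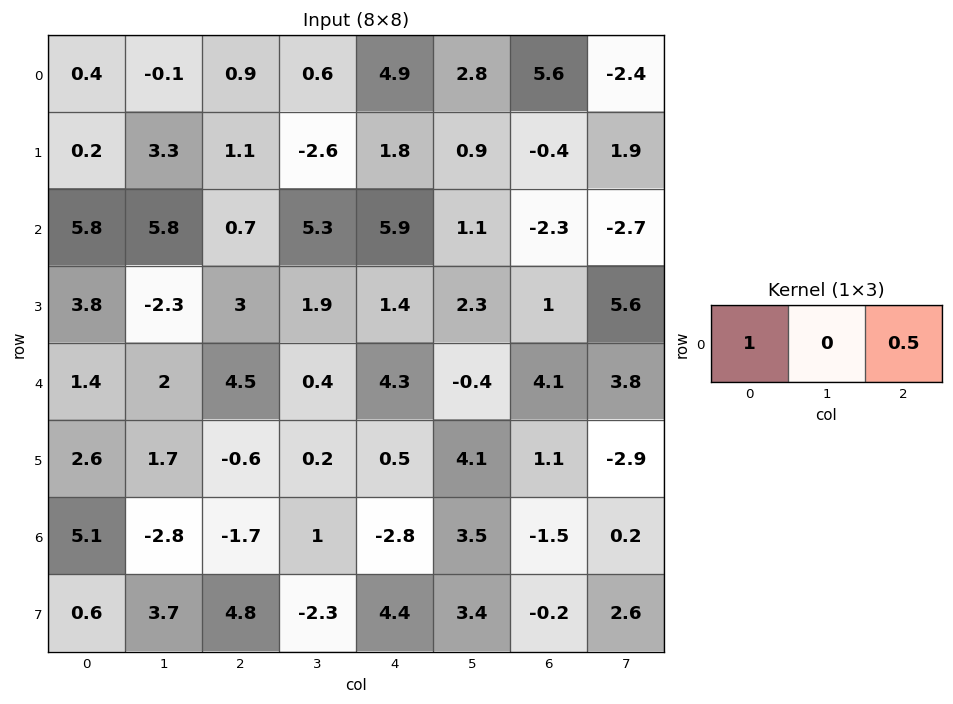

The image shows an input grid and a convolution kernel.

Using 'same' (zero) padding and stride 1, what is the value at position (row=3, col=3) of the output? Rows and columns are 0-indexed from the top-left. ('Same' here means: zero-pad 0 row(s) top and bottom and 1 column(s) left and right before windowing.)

The receptive field on the zero-padded input at this output position is [3 1.9 1.4]. Elementwise product with the kernel and sum: 3·1 + 1.4·0.5.

3.7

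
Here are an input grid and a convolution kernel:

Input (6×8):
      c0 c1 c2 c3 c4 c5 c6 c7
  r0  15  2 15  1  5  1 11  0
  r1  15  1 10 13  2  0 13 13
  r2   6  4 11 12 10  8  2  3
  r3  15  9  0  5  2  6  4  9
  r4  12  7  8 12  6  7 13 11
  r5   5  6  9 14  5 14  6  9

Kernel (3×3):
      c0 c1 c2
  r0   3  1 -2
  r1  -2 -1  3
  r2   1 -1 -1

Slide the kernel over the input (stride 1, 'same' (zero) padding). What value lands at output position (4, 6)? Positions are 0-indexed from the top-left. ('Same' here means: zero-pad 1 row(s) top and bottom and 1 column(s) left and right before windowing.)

The receptive field on the zero-padded input at this output position is [6 4 9 / 7 13 11 / 14 6 9]. Elementwise product with the kernel and sum: 6·3 + 4·1 + 9·-2 + 7·-2 + 13·-1 + 11·3 + 14·1 + 6·-1 + 9·-1.

9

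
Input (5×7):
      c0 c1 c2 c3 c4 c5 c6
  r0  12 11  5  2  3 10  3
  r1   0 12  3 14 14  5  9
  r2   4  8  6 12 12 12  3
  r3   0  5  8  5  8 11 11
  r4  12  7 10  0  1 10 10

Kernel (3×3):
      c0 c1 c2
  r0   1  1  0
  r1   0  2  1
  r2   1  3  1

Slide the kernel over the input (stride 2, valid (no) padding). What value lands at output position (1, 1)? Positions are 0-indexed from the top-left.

The receptive field on the input at this output position is [6 12 12 / 8 5 8 / 10 0 1]. Elementwise product with the kernel and sum: 6·1 + 12·1 + 5·2 + 8·1 + 10·1 + 0·3 + 1·1.

47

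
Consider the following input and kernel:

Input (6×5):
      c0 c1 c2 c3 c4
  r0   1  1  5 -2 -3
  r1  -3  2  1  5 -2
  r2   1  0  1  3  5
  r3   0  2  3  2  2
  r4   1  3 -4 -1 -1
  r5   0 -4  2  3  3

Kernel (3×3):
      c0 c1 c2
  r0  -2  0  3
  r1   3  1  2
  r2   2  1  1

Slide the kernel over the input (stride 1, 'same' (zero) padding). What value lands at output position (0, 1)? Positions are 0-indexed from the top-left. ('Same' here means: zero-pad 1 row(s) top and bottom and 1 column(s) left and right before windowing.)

11

The receptive field on the zero-padded input at this output position is [0 0 0 / 1 1 5 / -3 2 1]. Elementwise product with the kernel and sum: 0·-2 + 0·3 + 1·3 + 1·1 + 5·2 + -3·2 + 2·1 + 1·1.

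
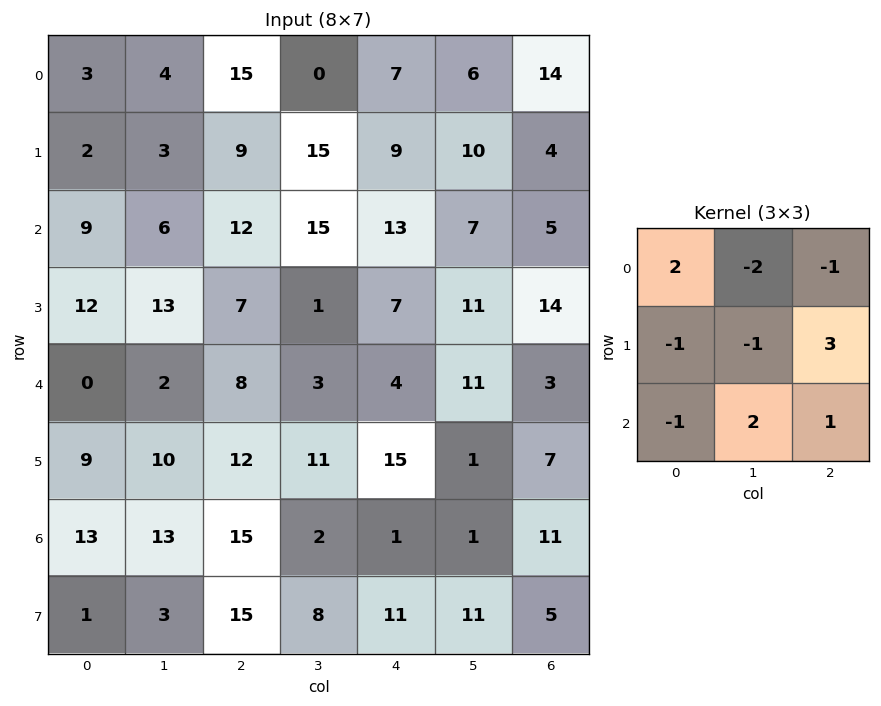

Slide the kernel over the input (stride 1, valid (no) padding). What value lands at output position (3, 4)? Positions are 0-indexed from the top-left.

The receptive field on the input at this output position is [7 11 14 / 4 11 3 / 15 1 7]. Elementwise product with the kernel and sum: 7·2 + 11·-2 + 14·-1 + 4·-1 + 11·-1 + 3·3 + 15·-1 + 1·2 + 7·1.

-34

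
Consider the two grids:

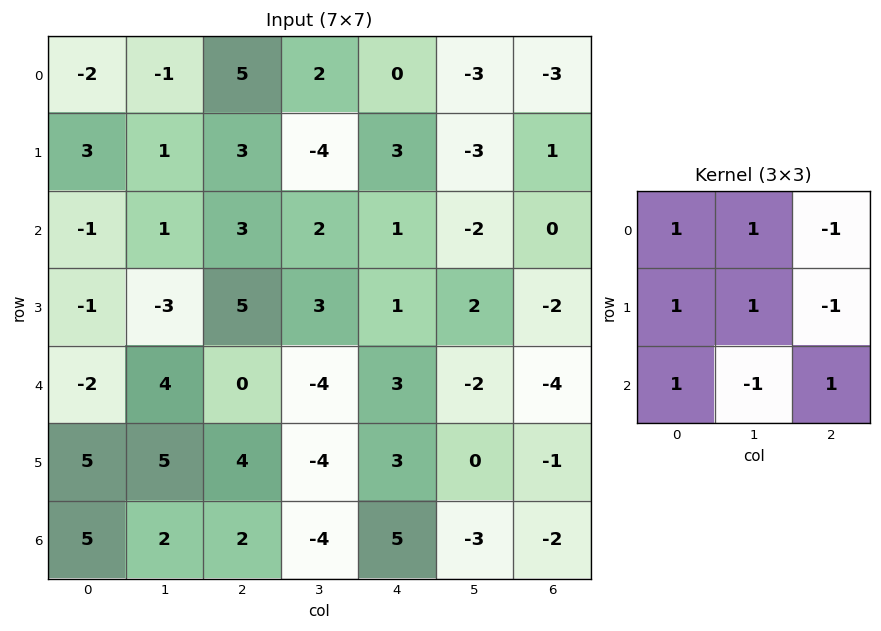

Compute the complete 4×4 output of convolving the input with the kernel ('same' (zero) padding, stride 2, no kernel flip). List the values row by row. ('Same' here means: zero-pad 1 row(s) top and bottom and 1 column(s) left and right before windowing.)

Output[0,0]: The receptive field on the zero-padded input at this output position is [0 0 0 / 0 -2 -1 / 0 3 1]. Elementwise product with the kernel and sum: 0·1 + 0·1 + 0·-1 + 0·1 + -2·1 + -1·-1 + 0·1 + 3·-1 + 1·1.

-3 -4 -5 -10
-2 5 11 0
-4 4 -4 -5
3 21 3 -6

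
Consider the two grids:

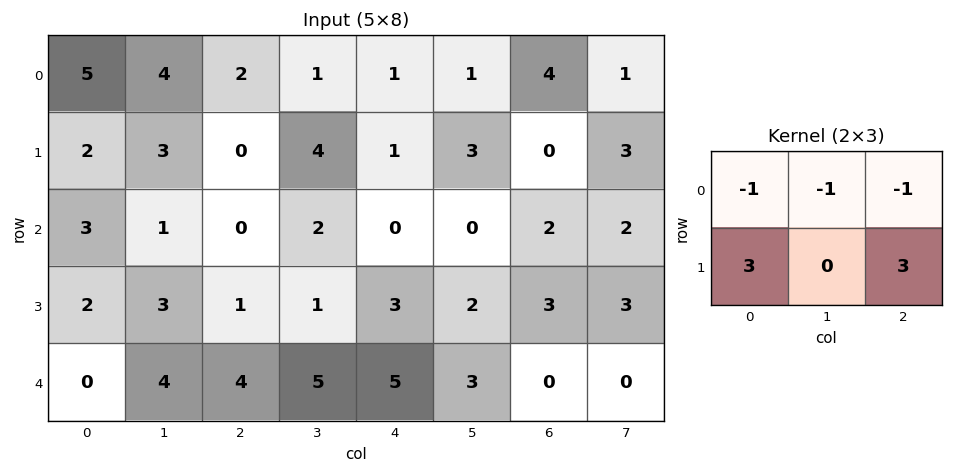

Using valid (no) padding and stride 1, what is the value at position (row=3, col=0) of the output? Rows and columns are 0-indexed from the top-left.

The receptive field on the input at this output position is [2 3 1 / 0 4 4]. Elementwise product with the kernel and sum: 2·-1 + 3·-1 + 1·-1 + 0·3 + 4·3.

6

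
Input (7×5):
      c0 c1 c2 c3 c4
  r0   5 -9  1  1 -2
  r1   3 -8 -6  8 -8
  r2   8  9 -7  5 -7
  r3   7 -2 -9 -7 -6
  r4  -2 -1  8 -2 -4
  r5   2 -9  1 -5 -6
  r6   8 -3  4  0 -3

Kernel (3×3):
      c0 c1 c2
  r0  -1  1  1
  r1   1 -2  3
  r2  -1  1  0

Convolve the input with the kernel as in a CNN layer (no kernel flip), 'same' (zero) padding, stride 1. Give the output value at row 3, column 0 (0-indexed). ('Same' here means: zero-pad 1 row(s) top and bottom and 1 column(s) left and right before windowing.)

The receptive field on the zero-padded input at this output position is [0 8 9 / 0 7 -2 / 0 -2 -1]. Elementwise product with the kernel and sum: 0·-1 + 8·1 + 9·1 + 0·1 + 7·-2 + -2·3 + 0·-1 + -2·1.

-5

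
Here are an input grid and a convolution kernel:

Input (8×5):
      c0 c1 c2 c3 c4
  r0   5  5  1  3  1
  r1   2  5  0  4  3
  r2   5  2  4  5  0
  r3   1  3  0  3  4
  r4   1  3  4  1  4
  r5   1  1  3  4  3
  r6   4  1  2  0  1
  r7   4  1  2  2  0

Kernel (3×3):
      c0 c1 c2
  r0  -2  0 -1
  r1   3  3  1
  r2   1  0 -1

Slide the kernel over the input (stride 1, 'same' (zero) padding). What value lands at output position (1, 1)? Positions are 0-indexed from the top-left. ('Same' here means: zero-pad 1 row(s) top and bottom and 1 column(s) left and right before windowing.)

The receptive field on the zero-padded input at this output position is [5 5 1 / 2 5 0 / 5 2 4]. Elementwise product with the kernel and sum: 5·-2 + 1·-1 + 2·3 + 5·3 + 0·1 + 5·1 + 4·-1.

11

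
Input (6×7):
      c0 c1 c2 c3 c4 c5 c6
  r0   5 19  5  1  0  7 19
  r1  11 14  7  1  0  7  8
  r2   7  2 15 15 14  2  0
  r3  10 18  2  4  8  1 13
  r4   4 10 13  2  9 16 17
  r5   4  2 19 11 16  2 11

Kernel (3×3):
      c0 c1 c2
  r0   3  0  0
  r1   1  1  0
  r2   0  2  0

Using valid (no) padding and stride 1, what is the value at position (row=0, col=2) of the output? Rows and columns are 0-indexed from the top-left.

53

The receptive field on the input at this output position is [5 1 0 / 7 1 0 / 15 15 14]. Elementwise product with the kernel and sum: 5·3 + 7·1 + 1·1 + 15·2.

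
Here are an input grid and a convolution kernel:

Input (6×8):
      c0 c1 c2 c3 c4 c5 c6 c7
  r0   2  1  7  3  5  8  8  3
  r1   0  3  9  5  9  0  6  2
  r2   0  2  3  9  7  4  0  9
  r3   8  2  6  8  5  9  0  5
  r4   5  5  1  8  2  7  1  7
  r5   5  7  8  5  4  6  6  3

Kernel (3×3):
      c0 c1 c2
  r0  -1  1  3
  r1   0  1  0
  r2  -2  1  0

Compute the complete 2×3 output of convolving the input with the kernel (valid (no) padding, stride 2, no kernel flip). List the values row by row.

25 19 17
8 41 9

Output[0,0]: The receptive field on the input at this output position is [2 1 7 / 0 3 9 / 0 2 3]. Elementwise product with the kernel and sum: 2·-1 + 1·1 + 7·3 + 3·1 + 0·-2 + 2·1.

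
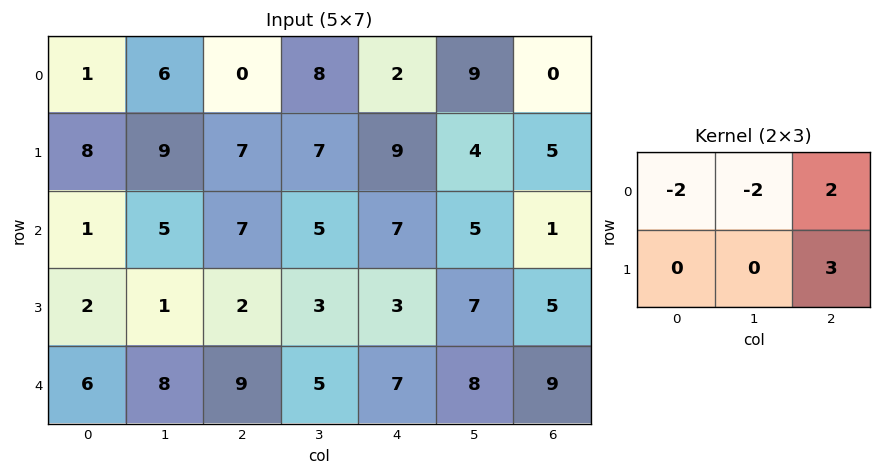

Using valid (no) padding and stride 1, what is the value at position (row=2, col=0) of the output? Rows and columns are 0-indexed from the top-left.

8

The receptive field on the input at this output position is [1 5 7 / 2 1 2]. Elementwise product with the kernel and sum: 1·-2 + 5·-2 + 7·2 + 2·3.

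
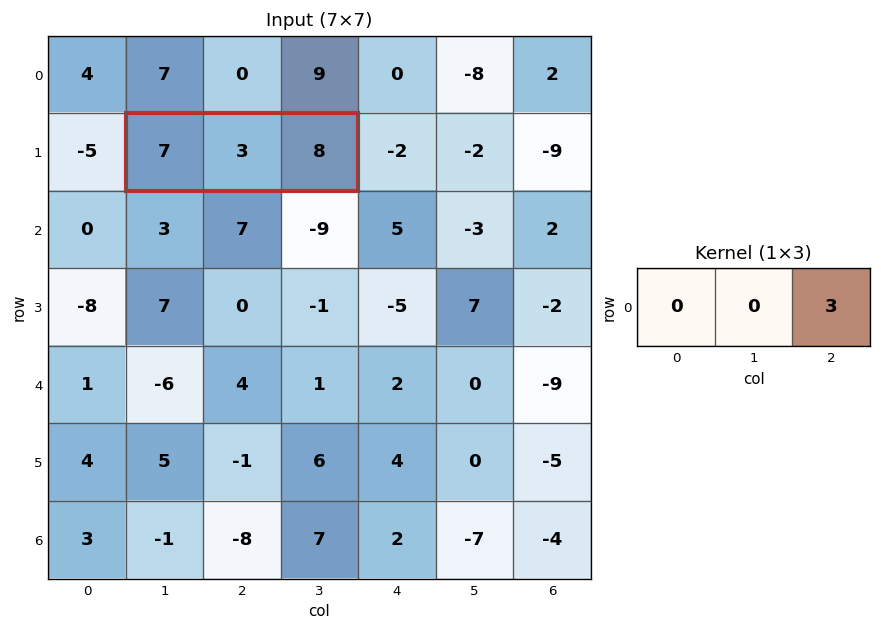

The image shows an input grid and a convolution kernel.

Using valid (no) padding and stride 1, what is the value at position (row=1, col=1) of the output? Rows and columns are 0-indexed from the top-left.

The receptive field on the input at this output position is [7 3 8]. Elementwise product with the kernel and sum: 8·3.

24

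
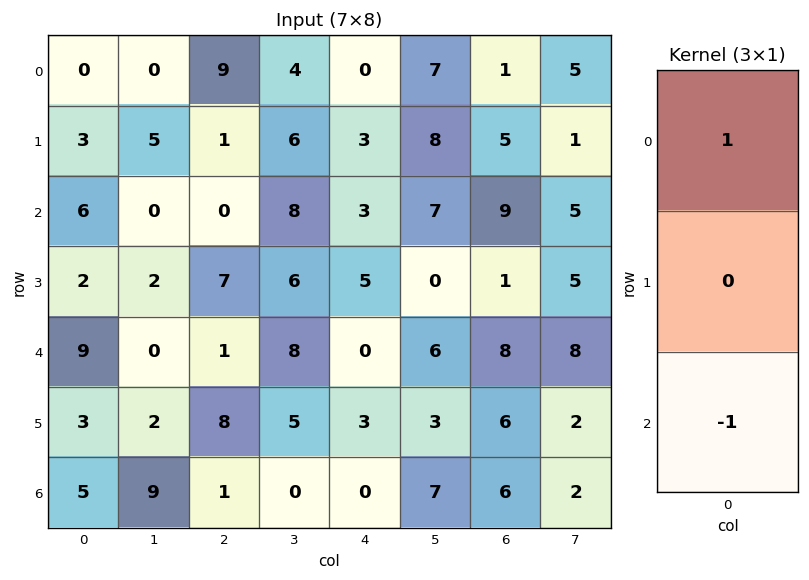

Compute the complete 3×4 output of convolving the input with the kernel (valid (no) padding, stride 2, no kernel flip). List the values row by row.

Output[0,0]: The receptive field on the input at this output position is [0 / 3 / 6]. Elementwise product with the kernel and sum: 0·1 + 6·-1.

-6 9 -3 -8
-3 -1 3 1
4 0 0 2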